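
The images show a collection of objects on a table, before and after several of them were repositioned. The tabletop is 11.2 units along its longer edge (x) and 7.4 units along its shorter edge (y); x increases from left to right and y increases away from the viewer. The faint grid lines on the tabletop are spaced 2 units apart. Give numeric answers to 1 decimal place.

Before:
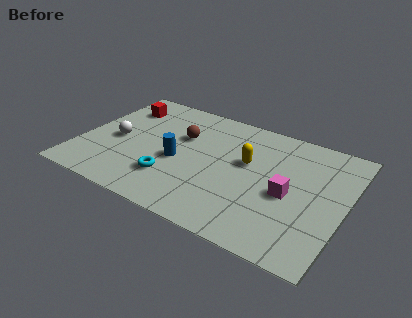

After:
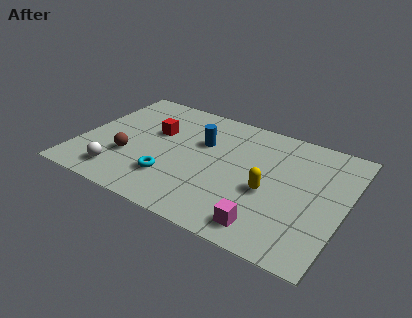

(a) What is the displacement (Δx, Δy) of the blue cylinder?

(0.8, 1.6)

The blue cylinder started near (4.2, 3.2) and ended near (5.0, 4.8).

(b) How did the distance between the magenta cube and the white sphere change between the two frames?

-1.1

Before: roughly 7.4 units apart; after: 6.3. That's 1.1 units closer together.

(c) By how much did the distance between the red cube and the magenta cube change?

-1.6

They were about 8.0 units apart before and 6.4 after — 1.6 units closer together.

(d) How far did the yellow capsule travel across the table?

1.7

From (7.0, 4.4) to (8.1, 3.1), the yellow capsule covered √(1.1² + 1.3²) ≈ 1.7 units.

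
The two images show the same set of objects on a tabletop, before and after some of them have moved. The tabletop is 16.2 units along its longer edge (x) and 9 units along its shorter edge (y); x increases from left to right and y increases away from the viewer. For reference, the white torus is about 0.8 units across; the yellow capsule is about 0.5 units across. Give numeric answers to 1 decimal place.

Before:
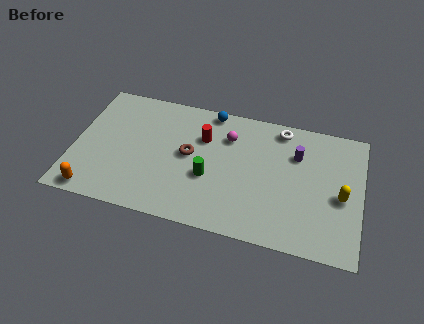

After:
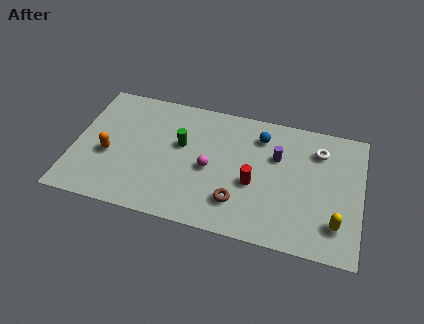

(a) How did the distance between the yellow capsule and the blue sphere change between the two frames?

-2.0

Before: roughly 8.7 units apart; after: 6.7. That's 2.0 units closer together.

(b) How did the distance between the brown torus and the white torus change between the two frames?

+0.5

Before: roughly 5.9 units apart; after: 6.4. That's 0.5 units further apart.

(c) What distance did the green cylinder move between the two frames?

2.5

The green cylinder moved from about (7.7, 3.5) to (6.0, 5.4), a distance of √(1.7² + 1.9²) ≈ 2.5.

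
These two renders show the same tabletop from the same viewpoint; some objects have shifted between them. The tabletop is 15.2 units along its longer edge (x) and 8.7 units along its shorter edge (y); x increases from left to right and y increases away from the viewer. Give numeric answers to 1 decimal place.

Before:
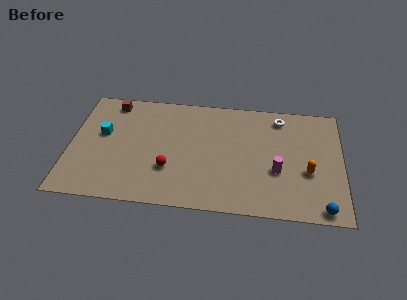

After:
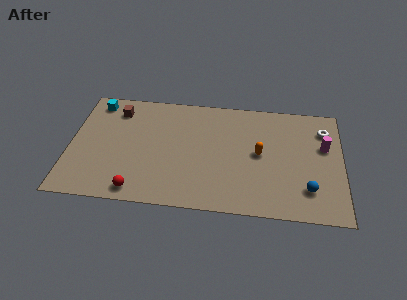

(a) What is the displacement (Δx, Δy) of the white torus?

(2.5, -0.7)

The white torus started near (11.7, 7.4) and ended near (14.2, 6.7).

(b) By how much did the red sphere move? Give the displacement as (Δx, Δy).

(-1.7, -1.8)

From the two frames, the red sphere sits at roughly (5.6, 2.8) before and (3.9, 1.0) after.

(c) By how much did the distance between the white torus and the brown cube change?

+2.2

They were about 9.5 units apart before and 11.7 after — 2.2 units further apart.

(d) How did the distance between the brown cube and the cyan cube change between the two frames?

-1.2

Before: roughly 2.5 units apart; after: 1.3. That's 1.2 units closer together.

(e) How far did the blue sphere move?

1.5

The blue sphere was near (14.1, 0.8) before and (13.3, 2.1) after, so it travelled √(0.8² + 1.3²) ≈ 1.5 units.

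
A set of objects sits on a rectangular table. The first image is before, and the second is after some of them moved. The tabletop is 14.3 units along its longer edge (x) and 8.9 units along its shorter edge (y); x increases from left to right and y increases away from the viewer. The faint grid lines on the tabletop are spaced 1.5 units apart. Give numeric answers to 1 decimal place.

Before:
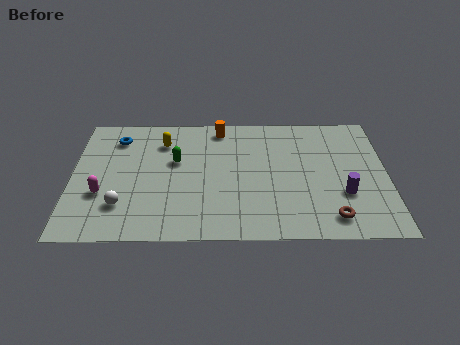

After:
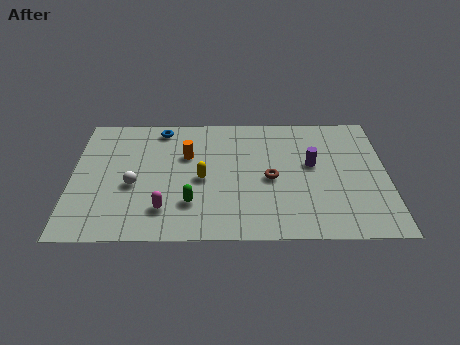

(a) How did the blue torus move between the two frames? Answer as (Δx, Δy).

(2.0, 0.7)

From the two frames, the blue torus sits at roughly (2.0, 7.1) before and (4.0, 7.8) after.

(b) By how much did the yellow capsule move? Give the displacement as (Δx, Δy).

(1.8, -2.7)

The yellow capsule started near (4.1, 6.8) and ended near (5.9, 4.1).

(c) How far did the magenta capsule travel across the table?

3.0

The magenta capsule was near (1.4, 3.1) before and (4.2, 2.0) after, so it travelled √(2.8² + 1.1²) ≈ 3.0 units.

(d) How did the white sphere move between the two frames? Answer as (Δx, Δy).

(0.5, 1.4)

The white sphere was at about (2.3, 2.3) and moved to about (2.8, 3.7).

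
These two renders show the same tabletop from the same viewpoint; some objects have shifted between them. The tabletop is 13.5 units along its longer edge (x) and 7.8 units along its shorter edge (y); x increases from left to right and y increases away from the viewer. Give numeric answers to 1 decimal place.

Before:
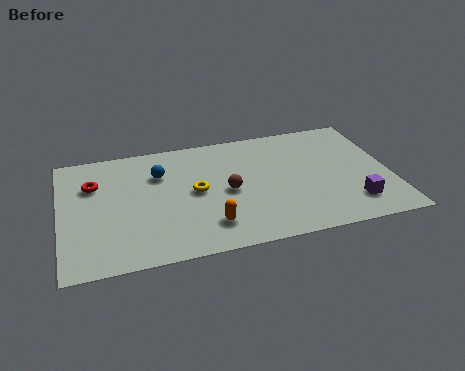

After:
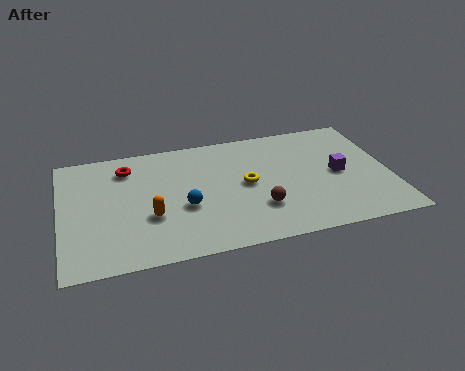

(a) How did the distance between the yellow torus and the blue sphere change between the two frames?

+0.7

They were about 2.1 units apart before and 2.8 after — 0.7 units further apart.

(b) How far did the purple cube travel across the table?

2.1

The purple cube was near (11.8, 1.7) before and (11.4, 3.8) after, so it travelled √(0.4² + 2.1²) ≈ 2.1 units.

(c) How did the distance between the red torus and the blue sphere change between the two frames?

+1.1

They were about 2.7 units apart before and 3.8 after — 1.1 units further apart.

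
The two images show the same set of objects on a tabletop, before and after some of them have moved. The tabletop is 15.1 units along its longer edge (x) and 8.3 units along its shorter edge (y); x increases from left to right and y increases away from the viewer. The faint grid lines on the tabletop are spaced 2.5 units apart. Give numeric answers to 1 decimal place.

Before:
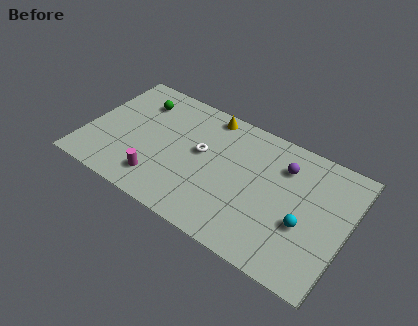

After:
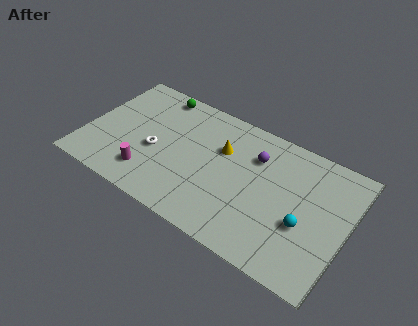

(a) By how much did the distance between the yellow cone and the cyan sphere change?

-1.9

The distance was about 7.5 in the first image and 5.6 in the second, so they moved 1.9 units closer together.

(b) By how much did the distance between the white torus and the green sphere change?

-0.4

They were about 4.3 units apart before and 3.9 after — 0.4 units closer together.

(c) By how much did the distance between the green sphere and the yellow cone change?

+0.5

Before: roughly 4.1 units apart; after: 4.6. That's 0.5 units further apart.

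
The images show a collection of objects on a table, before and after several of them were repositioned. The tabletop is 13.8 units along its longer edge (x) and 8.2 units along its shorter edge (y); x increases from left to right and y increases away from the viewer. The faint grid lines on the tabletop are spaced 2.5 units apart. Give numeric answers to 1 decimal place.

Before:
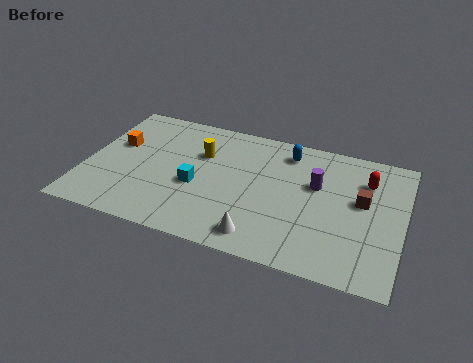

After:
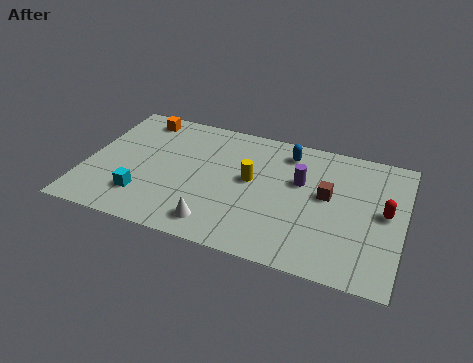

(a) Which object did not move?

the blue capsule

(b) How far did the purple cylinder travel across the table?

0.7

The purple cylinder was near (10.0, 5.1) before and (9.3, 5.1) after, so it travelled √(0.7² + 0.0²) ≈ 0.7 units.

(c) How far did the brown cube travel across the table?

1.5

The brown cube moved from about (12.0, 4.7) to (10.5, 4.6), a distance of √(1.5² + 0.1²) ≈ 1.5.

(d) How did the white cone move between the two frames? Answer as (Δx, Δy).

(-1.9, 0.1)

The white cone was at about (7.9, 1.2) and moved to about (6.0, 1.3).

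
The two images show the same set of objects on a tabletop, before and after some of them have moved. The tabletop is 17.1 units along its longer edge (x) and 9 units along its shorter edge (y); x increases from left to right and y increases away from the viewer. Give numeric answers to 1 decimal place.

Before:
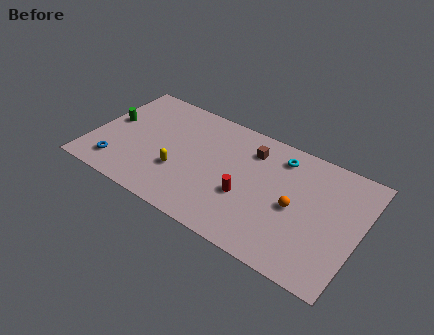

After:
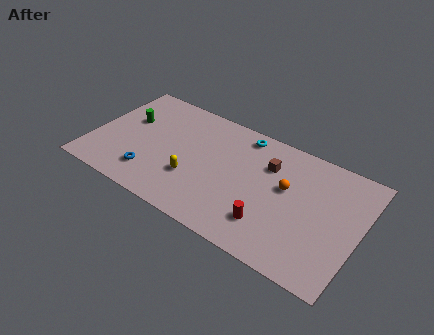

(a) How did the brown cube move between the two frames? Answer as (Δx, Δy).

(1.2, -0.6)

The brown cube was at about (9.9, 7.0) and moved to about (11.1, 6.4).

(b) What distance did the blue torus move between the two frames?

2.1

The blue torus moved from about (2.0, 1.7) to (4.1, 2.0), a distance of √(2.1² + 0.3²) ≈ 2.1.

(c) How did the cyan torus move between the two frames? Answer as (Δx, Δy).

(-2.5, 0.5)

The cyan torus started near (11.7, 7.4) and ended near (9.2, 7.9).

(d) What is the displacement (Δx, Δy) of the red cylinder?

(1.7, -1.2)

The red cylinder started near (10.1, 3.4) and ended near (11.8, 2.2).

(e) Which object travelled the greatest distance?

the cyan torus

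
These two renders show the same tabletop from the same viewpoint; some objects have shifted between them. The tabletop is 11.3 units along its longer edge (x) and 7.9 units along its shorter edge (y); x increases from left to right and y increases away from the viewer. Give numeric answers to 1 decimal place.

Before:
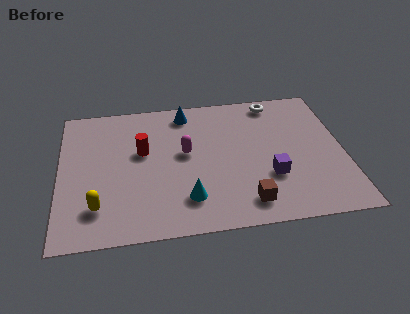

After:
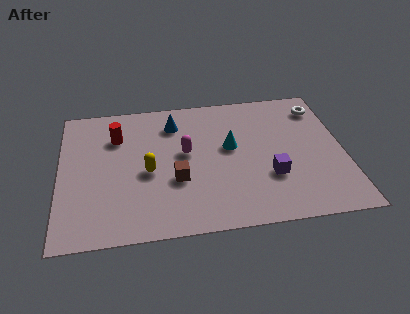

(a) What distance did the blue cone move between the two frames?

0.8

From (5.1, 6.8) to (4.6, 6.2), the blue cone covered √(0.5² + 0.6²) ≈ 0.8 units.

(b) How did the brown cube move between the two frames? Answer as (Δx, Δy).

(-2.7, 1.6)

The brown cube was at about (7.3, 1.3) and moved to about (4.6, 2.9).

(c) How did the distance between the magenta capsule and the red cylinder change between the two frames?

+1.3

Before: roughly 1.7 units apart; after: 3.0. That's 1.3 units further apart.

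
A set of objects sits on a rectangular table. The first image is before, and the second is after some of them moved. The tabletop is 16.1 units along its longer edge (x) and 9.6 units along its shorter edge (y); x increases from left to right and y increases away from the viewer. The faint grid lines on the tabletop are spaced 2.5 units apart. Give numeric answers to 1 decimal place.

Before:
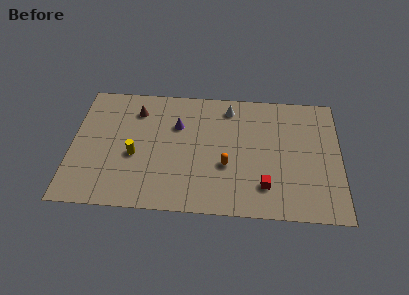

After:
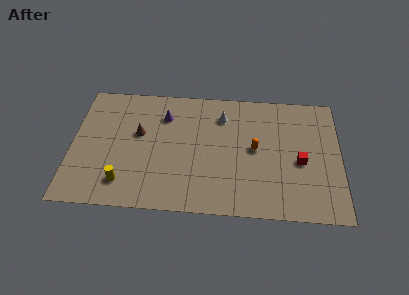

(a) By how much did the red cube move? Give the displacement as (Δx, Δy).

(2.1, 2.0)

From the two frames, the red cube sits at roughly (11.6, 2.2) before and (13.7, 4.2) after.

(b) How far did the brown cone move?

1.8

From (3.8, 7.5) to (4.0, 5.7), the brown cone covered √(0.2² + 1.8²) ≈ 1.8 units.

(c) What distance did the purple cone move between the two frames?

1.1

The purple cone was near (6.3, 6.5) before and (5.5, 7.2) after, so it travelled √(0.8² + 0.7²) ≈ 1.1 units.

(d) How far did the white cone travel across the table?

0.8

The white cone was near (9.4, 8.1) before and (9.0, 7.4) after, so it travelled √(0.4² + 0.7²) ≈ 0.8 units.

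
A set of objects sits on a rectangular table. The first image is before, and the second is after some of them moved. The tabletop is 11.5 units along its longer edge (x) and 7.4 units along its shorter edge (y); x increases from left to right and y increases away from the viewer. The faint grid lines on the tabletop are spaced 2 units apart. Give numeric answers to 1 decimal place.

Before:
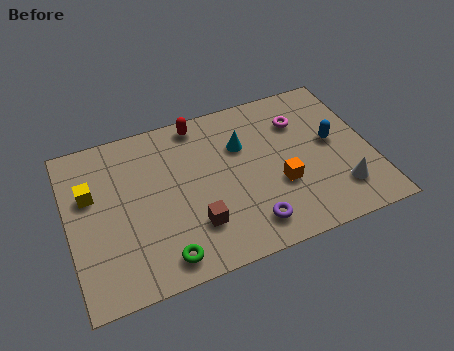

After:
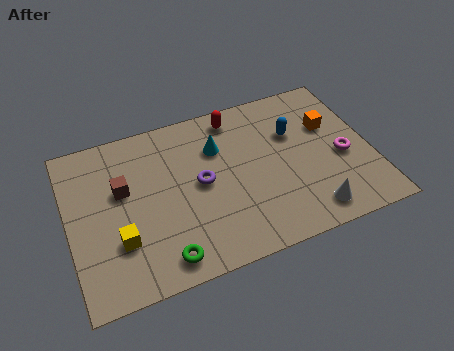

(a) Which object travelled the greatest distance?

the brown cube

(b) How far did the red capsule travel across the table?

1.4

From (5.2, 6.6) to (6.6, 6.4), the red capsule covered √(1.4² + 0.2²) ≈ 1.4 units.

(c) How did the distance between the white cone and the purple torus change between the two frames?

+1.2

Before: roughly 3.5 units apart; after: 4.7. That's 1.2 units further apart.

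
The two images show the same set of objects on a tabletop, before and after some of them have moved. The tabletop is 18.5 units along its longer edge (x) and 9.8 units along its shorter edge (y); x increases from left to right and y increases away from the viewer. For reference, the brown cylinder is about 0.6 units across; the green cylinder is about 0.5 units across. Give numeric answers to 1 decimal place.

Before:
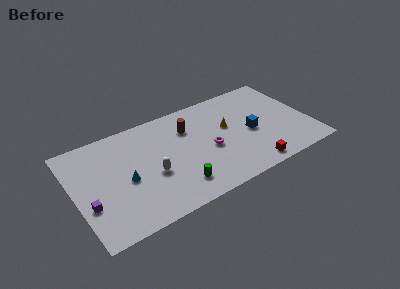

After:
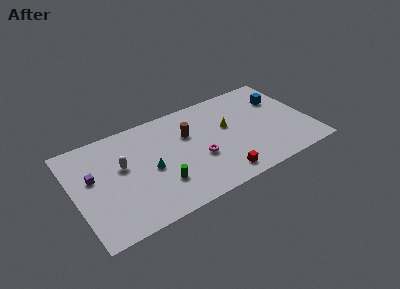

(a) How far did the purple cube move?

2.5

The purple cube was near (0.9, 3.4) before and (1.5, 5.8) after, so it travelled √(0.6² + 2.4²) ≈ 2.5 units.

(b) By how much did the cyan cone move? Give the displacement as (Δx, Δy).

(1.9, 0.1)

The cyan cone started near (3.9, 4.4) and ended near (5.8, 4.5).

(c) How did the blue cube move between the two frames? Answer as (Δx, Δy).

(2.8, 2.4)

From the two frames, the blue cube sits at roughly (13.9, 4.5) before and (16.7, 6.9) after.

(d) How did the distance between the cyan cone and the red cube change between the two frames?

-4.0

Before: roughly 10.0 units apart; after: 6.0. That's 4.0 units closer together.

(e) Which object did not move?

the yellow cone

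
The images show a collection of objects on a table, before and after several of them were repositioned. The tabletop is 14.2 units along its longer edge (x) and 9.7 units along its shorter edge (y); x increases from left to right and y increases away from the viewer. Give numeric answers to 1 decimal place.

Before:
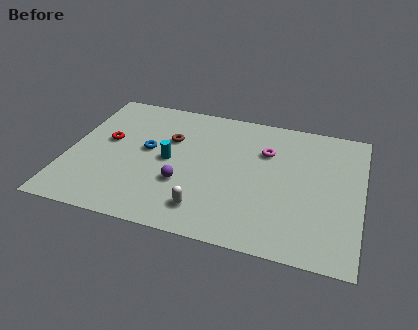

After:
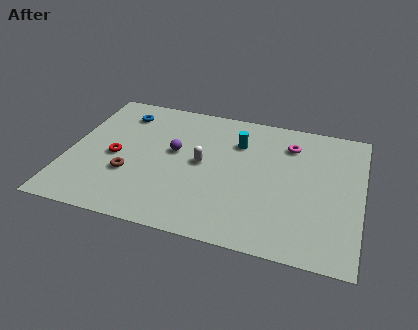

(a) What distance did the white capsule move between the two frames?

3.2

The white capsule moved from about (6.9, 1.8) to (6.5, 5.0), a distance of √(0.4² + 3.2²) ≈ 3.2.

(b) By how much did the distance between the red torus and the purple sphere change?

-1.5

They were about 4.5 units apart before and 3.0 after — 1.5 units closer together.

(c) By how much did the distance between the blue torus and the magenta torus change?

+2.4

They were about 5.9 units apart before and 8.3 after — 2.4 units further apart.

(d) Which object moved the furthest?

the cyan cylinder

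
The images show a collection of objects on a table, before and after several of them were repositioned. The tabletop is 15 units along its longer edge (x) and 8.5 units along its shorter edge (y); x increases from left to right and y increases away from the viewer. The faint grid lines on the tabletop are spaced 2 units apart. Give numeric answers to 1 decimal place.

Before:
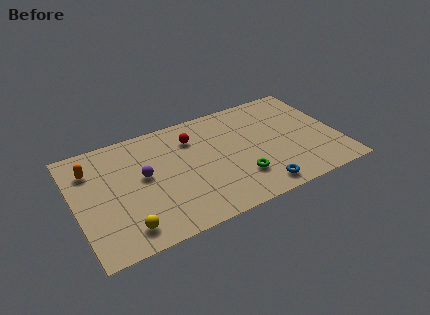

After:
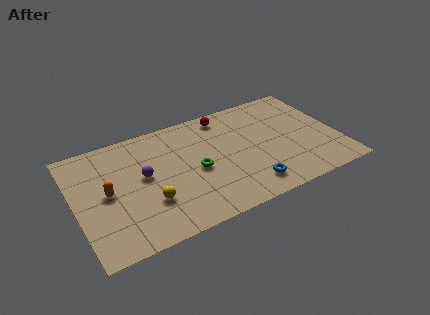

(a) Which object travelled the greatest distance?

the green torus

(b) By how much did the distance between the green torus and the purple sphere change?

-2.7

Before: roughly 5.7 units apart; after: 3.0. That's 2.7 units closer together.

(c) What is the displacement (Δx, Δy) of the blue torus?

(-0.5, 0.4)

The blue torus started near (10.0, 1.1) and ended near (9.5, 1.5).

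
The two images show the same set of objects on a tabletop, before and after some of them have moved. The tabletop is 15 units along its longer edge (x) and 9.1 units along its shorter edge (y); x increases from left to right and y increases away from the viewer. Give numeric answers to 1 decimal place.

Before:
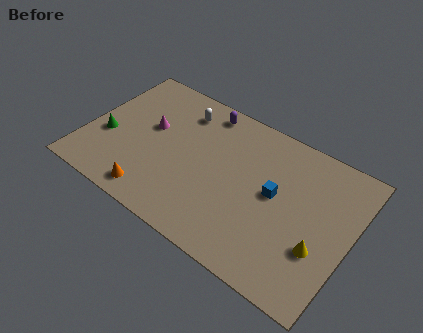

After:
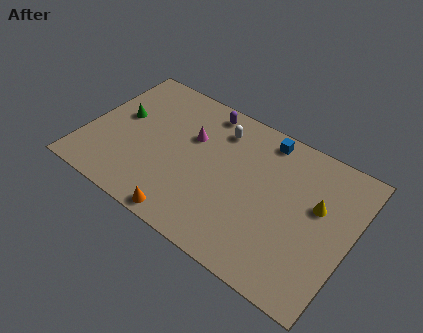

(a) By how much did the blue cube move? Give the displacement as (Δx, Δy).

(-1.1, 3.1)

The blue cube started near (10.7, 4.9) and ended near (9.6, 8.0).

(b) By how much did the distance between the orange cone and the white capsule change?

+0.3

The distance was about 6.1 in the first image and 6.4 in the second, so they moved 0.3 units further apart.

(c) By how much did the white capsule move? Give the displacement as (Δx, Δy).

(2.2, -0.1)

The white capsule started near (4.9, 7.3) and ended near (7.1, 7.2).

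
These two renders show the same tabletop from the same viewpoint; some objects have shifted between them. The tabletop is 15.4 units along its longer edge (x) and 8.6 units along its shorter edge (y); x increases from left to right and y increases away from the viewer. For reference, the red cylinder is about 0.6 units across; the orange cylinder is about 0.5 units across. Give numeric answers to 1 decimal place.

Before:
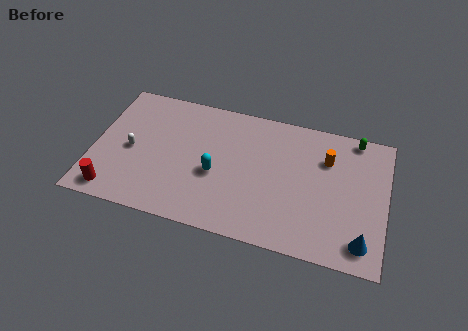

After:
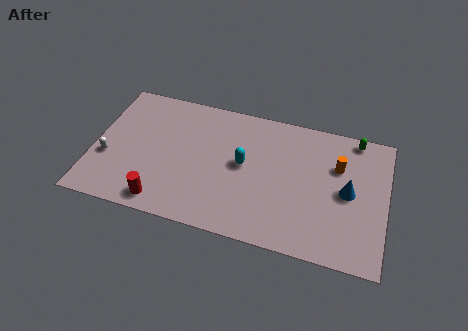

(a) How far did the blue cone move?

3.0

From (14.3, 1.4) to (13.4, 4.3), the blue cone covered √(0.9² + 2.9²) ≈ 3.0 units.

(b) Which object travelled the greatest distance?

the blue cone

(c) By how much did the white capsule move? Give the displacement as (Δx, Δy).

(-1.2, -0.8)

The white capsule was at about (2.0, 4.0) and moved to about (0.8, 3.2).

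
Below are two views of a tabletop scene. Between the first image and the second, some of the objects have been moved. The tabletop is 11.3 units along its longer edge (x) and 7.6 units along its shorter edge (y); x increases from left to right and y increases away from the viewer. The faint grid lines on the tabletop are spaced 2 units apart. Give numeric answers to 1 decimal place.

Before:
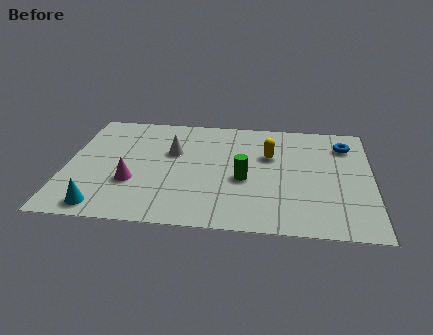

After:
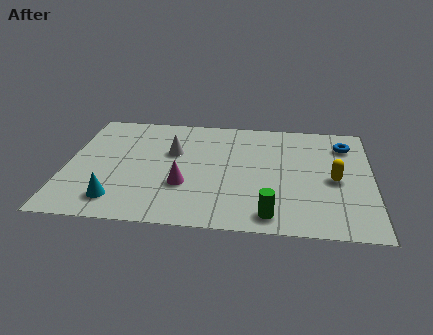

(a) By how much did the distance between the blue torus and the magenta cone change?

-1.7

They were about 8.5 units apart before and 6.8 after — 1.7 units closer together.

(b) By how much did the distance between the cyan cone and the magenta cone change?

+0.7

The distance was about 2.0 in the first image and 2.7 in the second, so they moved 0.7 units further apart.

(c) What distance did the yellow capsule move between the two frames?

2.8

The yellow capsule was near (7.5, 4.9) before and (9.9, 3.5) after, so it travelled √(2.4² + 1.4²) ≈ 2.8 units.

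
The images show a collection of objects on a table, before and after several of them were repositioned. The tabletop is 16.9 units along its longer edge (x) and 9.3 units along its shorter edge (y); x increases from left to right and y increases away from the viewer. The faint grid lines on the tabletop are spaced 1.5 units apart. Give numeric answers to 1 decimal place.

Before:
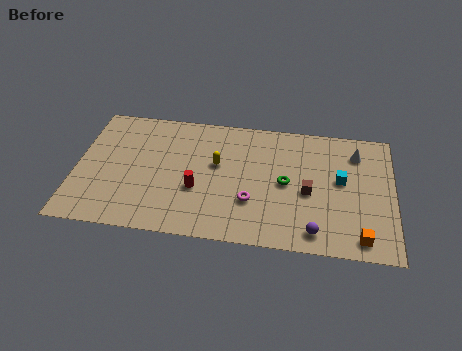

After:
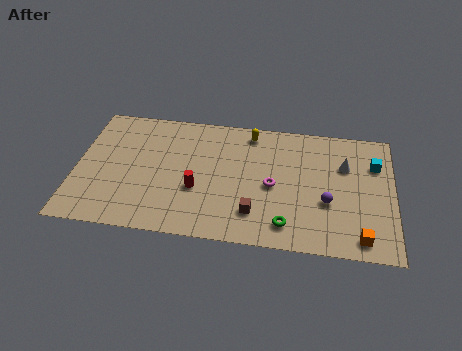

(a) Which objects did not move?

the red cylinder and the orange cube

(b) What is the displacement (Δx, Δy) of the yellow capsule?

(1.7, 2.6)

The yellow capsule was at about (7.5, 5.5) and moved to about (9.2, 8.1).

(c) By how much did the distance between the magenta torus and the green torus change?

+0.4

The distance was about 2.4 in the first image and 2.8 in the second, so they moved 0.4 units further apart.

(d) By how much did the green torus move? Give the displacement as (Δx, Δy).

(0.1, -3.0)

The green torus was at about (11.2, 4.6) and moved to about (11.3, 1.6).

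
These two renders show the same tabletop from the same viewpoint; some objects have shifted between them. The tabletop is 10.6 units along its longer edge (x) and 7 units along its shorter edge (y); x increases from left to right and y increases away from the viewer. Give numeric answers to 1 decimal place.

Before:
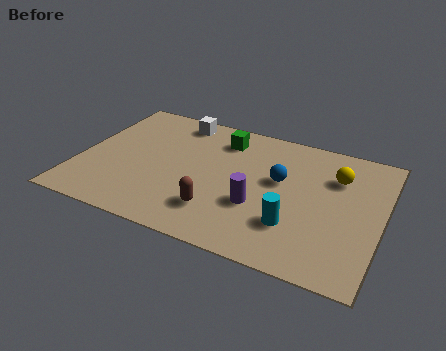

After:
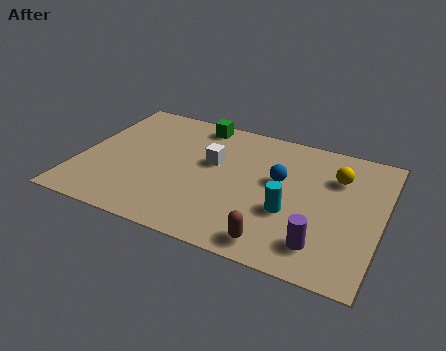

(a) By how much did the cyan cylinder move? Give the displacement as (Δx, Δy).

(-0.2, 0.6)

From the two frames, the cyan cylinder sits at roughly (7.7, 2.0) before and (7.5, 2.6) after.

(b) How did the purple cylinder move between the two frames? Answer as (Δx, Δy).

(2.3, -1.1)

The purple cylinder was at about (6.4, 2.5) and moved to about (8.7, 1.4).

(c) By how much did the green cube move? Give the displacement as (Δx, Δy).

(-1.0, 0.6)

The green cube was at about (4.8, 5.6) and moved to about (3.8, 6.2).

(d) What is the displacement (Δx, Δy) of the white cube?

(1.5, -1.9)

The white cube was at about (3.1, 6.1) and moved to about (4.6, 4.2).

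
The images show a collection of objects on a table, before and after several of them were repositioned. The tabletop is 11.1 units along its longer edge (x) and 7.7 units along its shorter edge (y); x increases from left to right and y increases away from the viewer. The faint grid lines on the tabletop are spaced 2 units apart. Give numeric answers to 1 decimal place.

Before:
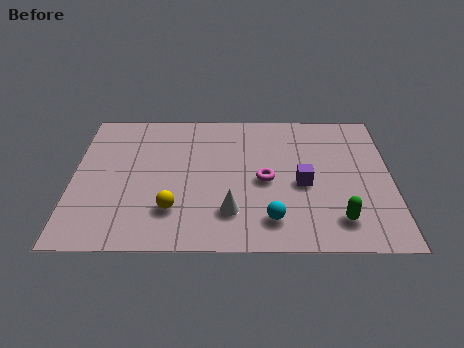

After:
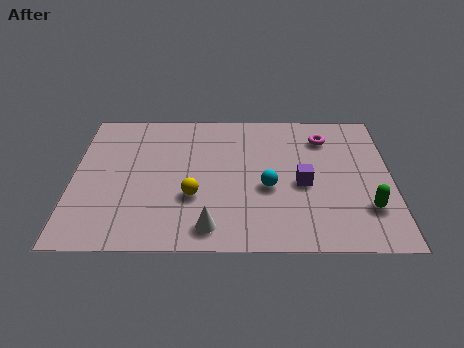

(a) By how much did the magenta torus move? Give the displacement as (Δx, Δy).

(2.1, 2.4)

The magenta torus started near (6.7, 3.6) and ended near (8.8, 6.0).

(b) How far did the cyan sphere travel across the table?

1.7

From (6.9, 1.5) to (6.8, 3.2), the cyan sphere covered √(0.1² + 1.7²) ≈ 1.7 units.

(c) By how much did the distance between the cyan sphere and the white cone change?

+1.4

They were about 1.5 units apart before and 2.9 after — 1.4 units further apart.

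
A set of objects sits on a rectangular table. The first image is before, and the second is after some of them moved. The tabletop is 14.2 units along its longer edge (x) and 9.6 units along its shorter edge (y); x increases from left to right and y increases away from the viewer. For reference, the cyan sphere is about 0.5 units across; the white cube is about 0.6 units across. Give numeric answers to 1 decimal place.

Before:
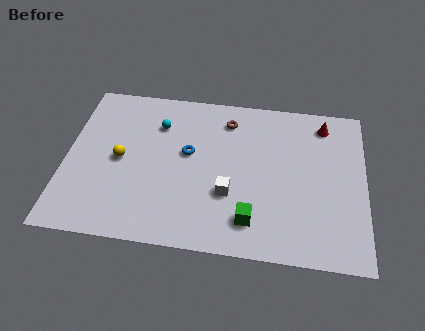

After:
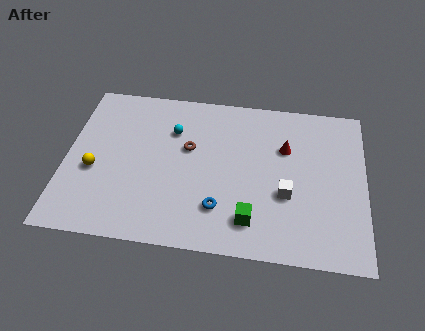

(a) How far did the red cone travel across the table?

2.5

The red cone moved from about (12.2, 8.1) to (10.4, 6.4), a distance of √(1.8² + 1.7²) ≈ 2.5.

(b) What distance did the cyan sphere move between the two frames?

0.8

The cyan sphere moved from about (4.3, 7.1) to (5.0, 6.8), a distance of √(0.7² + 0.3²) ≈ 0.8.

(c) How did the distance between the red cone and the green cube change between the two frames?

-2.3

Before: roughly 7.0 units apart; after: 4.7. That's 2.3 units closer together.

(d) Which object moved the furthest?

the blue torus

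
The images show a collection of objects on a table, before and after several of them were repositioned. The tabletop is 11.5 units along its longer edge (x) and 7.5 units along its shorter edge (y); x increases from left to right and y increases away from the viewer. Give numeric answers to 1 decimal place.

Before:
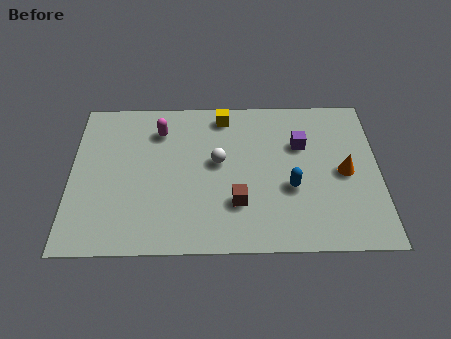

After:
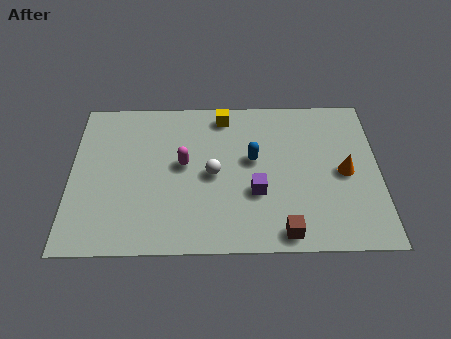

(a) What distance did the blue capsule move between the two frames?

2.0

From (8.2, 2.9) to (6.8, 4.3), the blue capsule covered √(1.4² + 1.4²) ≈ 2.0 units.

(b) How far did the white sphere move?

0.6

From (5.5, 4.2) to (5.3, 3.6), the white sphere covered √(0.2² + 0.6²) ≈ 0.6 units.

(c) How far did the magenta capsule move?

1.9

The magenta capsule moved from about (3.3, 5.8) to (4.2, 4.1), a distance of √(0.9² + 1.7²) ≈ 1.9.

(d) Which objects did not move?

the orange cone and the yellow cube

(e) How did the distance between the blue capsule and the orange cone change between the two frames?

+1.4

The distance was about 2.1 in the first image and 3.5 in the second, so they moved 1.4 units further apart.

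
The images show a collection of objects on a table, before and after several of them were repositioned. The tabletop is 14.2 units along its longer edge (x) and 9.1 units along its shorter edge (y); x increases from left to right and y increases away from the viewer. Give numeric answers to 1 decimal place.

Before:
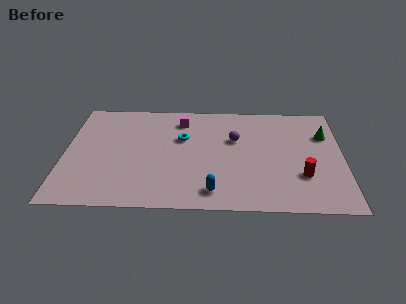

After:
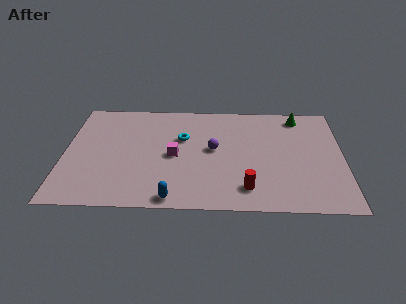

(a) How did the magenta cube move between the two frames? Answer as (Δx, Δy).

(-0.3, -3.1)

The magenta cube was at about (5.9, 7.4) and moved to about (5.6, 4.3).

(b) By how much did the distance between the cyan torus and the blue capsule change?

+0.3

Before: roughly 4.7 units apart; after: 5.0. That's 0.3 units further apart.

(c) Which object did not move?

the cyan torus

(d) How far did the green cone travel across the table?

2.1

From (13.3, 6.3) to (12.0, 7.9), the green cone covered √(1.3² + 1.6²) ≈ 2.1 units.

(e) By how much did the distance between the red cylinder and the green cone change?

+3.1

The distance was about 3.7 in the first image and 6.8 in the second, so they moved 3.1 units further apart.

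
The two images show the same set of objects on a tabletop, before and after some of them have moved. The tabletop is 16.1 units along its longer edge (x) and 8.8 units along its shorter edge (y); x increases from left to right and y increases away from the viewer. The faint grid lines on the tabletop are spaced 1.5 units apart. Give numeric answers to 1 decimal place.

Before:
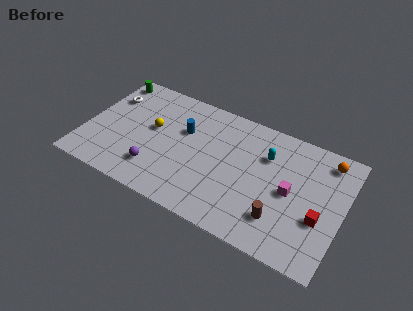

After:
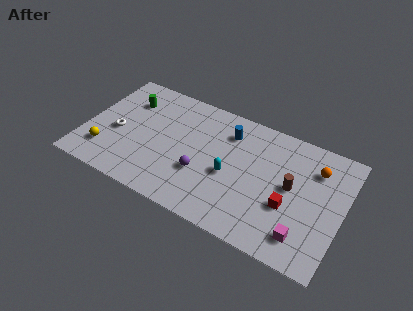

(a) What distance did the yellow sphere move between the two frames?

3.9

The yellow sphere moved from about (4.1, 5.0) to (1.5, 2.1), a distance of √(2.6² + 2.9²) ≈ 3.9.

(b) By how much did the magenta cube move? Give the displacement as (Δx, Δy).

(1.1, -2.6)

The magenta cube was at about (12.9, 4.3) and moved to about (14.0, 1.7).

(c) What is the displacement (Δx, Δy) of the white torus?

(0.9, -2.5)

The white torus was at about (1.1, 6.3) and moved to about (2.0, 3.8).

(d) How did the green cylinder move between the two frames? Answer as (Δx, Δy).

(1.4, -1.2)

The green cylinder started near (0.9, 7.7) and ended near (2.3, 6.5).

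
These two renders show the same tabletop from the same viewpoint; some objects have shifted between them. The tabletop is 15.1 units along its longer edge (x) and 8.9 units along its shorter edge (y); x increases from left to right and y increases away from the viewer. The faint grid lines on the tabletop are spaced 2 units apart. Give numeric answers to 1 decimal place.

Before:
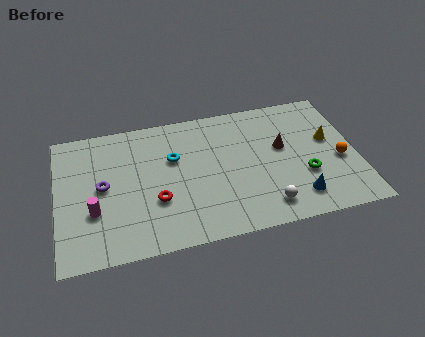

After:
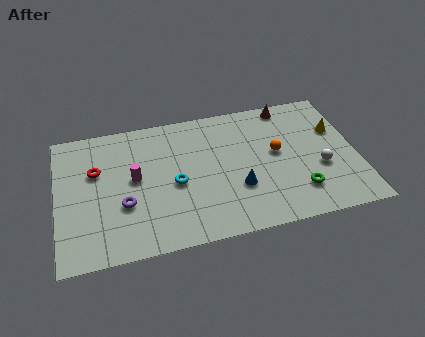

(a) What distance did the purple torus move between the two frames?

1.7

From (2.3, 4.6) to (3.3, 3.2), the purple torus covered √(1.0² + 1.4²) ≈ 1.7 units.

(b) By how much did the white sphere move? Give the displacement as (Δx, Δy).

(2.9, 1.9)

The white sphere was at about (10.3, 1.5) and moved to about (13.2, 3.4).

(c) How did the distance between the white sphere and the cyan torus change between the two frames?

+1.2

They were about 6.1 units apart before and 7.3 after — 1.2 units further apart.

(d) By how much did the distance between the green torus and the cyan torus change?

-0.6

Before: roughly 7.0 units apart; after: 6.4. That's 0.6 units closer together.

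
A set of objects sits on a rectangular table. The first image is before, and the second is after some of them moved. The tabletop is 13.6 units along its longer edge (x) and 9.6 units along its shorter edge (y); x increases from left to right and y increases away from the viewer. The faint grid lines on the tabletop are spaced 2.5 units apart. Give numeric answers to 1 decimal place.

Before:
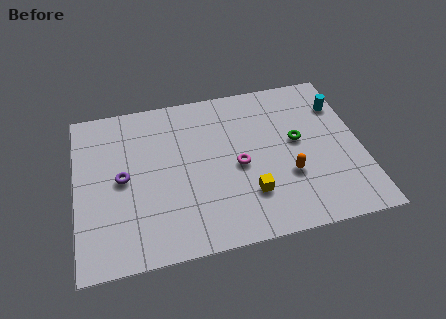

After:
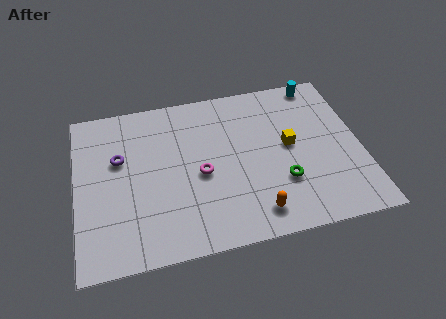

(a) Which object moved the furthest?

the yellow cube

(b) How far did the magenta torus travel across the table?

1.8

From (7.7, 4.4) to (5.9, 4.3), the magenta torus covered √(1.8² + 0.1²) ≈ 1.8 units.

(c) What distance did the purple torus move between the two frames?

1.2

From (2.2, 4.8) to (2.1, 6.0), the purple torus covered √(0.1² + 1.2²) ≈ 1.2 units.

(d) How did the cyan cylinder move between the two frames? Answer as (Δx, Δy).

(-0.9, 1.6)

The cyan cylinder started near (12.8, 7.1) and ended near (11.9, 8.7).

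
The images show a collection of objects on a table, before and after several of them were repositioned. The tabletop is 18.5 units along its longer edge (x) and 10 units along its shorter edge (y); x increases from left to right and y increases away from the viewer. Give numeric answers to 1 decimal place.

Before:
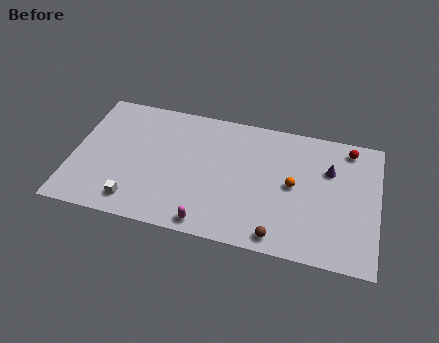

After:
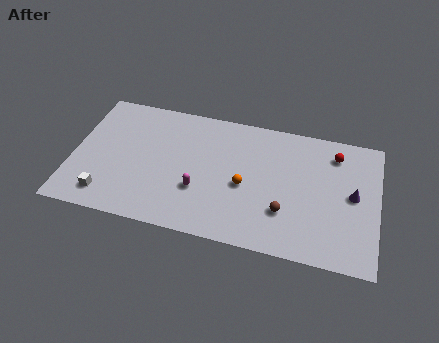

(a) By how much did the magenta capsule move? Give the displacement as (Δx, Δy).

(-0.7, 2.4)

The magenta capsule was at about (8.5, 1.0) and moved to about (7.8, 3.4).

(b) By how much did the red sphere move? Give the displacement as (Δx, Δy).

(-0.8, -0.6)

The red sphere started near (16.6, 8.7) and ended near (15.8, 8.1).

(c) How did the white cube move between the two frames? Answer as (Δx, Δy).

(-1.7, 0.1)

The white cube started near (4.0, 1.6) and ended near (2.3, 1.7).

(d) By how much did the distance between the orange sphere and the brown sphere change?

-1.2

Before: roughly 4.1 units apart; after: 2.9. That's 1.2 units closer together.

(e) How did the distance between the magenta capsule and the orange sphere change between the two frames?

-3.5

Before: roughly 6.4 units apart; after: 2.9. That's 3.5 units closer together.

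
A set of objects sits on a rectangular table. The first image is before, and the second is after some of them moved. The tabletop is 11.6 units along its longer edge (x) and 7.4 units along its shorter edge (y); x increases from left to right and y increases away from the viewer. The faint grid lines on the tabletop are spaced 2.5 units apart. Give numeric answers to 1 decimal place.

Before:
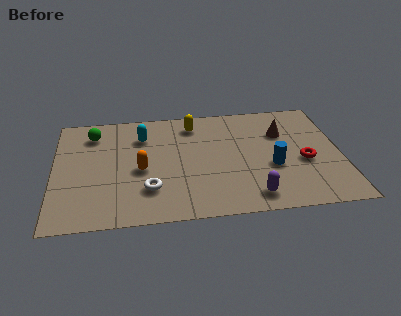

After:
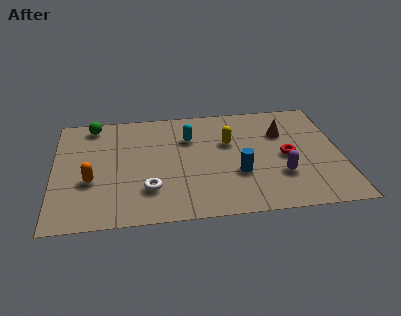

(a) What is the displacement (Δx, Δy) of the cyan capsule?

(1.9, -0.3)

From the two frames, the cyan capsule sits at roughly (3.6, 5.5) before and (5.5, 5.2) after.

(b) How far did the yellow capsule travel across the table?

2.0

From (5.7, 6.1) to (7.1, 4.7), the yellow capsule covered √(1.4² + 1.4²) ≈ 2.0 units.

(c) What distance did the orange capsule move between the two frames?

2.1

The orange capsule moved from about (3.5, 3.3) to (1.5, 2.8), a distance of √(2.0² + 0.5²) ≈ 2.1.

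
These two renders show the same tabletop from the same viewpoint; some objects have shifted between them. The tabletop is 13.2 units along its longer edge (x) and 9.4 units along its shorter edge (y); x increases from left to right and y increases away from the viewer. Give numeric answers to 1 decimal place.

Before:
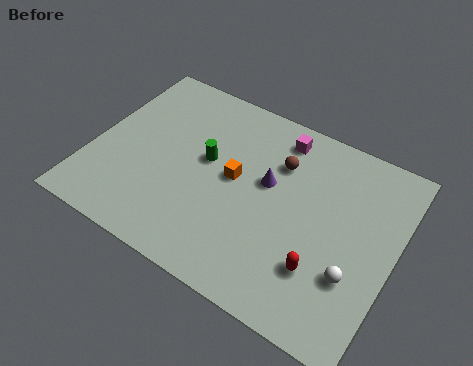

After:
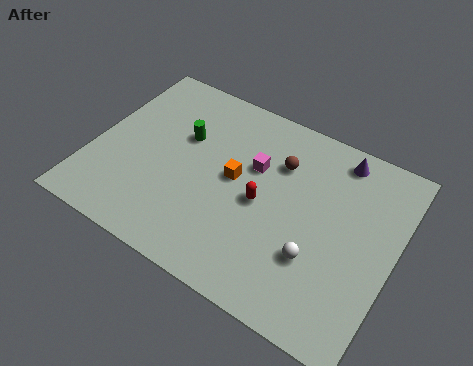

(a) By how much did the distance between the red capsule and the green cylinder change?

-2.0

They were about 6.1 units apart before and 4.1 after — 2.0 units closer together.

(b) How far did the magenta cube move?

2.2

The magenta cube was near (7.7, 8.0) before and (6.9, 6.0) after, so it travelled √(0.8² + 2.0²) ≈ 2.2 units.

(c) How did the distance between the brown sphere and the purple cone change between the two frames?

+1.6

Before: roughly 1.2 units apart; after: 2.8. That's 1.6 units further apart.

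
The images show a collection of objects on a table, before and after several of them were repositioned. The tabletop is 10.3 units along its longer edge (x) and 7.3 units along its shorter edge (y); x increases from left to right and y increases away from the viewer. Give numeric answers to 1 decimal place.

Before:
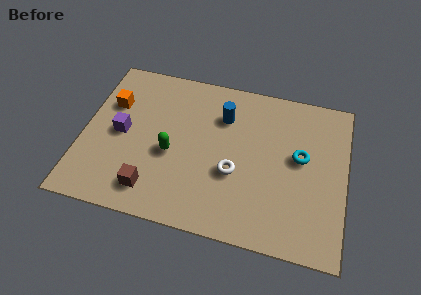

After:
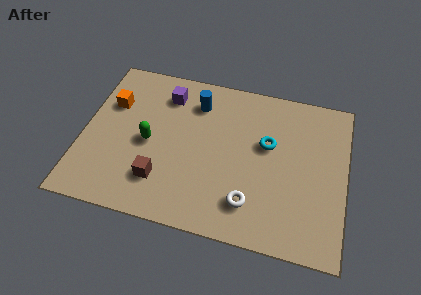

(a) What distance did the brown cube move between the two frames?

0.6

The brown cube moved from about (2.9, 1.3) to (3.2, 1.8), a distance of √(0.3² + 0.5²) ≈ 0.6.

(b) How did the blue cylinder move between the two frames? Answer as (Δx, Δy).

(-1.1, 0.4)

From the two frames, the blue cylinder sits at roughly (5.4, 5.3) before and (4.3, 5.7) after.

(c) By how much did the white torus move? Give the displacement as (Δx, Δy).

(0.7, -1.2)

The white torus was at about (6.0, 2.8) and moved to about (6.7, 1.6).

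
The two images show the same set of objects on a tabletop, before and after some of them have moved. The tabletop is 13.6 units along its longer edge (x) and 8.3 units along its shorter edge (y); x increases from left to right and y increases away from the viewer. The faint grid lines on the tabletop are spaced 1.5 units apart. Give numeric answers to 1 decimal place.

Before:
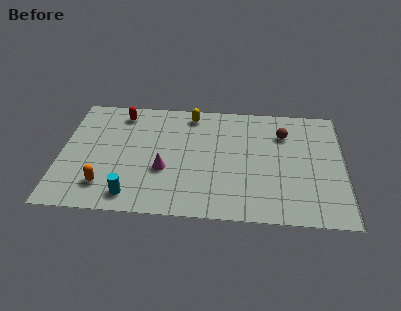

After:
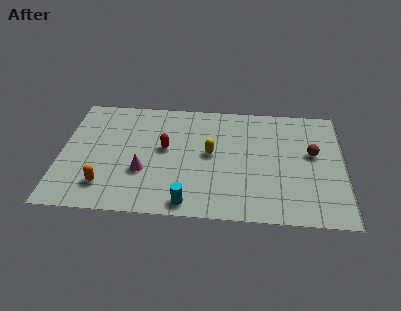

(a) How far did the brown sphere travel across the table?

1.9

The brown sphere was near (10.7, 6.1) before and (12.1, 4.8) after, so it travelled √(1.4² + 1.3²) ≈ 1.9 units.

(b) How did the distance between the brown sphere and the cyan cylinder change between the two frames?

-1.6

They were about 8.7 units apart before and 7.1 after — 1.6 units closer together.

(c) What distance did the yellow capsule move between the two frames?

3.0

The yellow capsule was near (6.2, 7.2) before and (7.2, 4.4) after, so it travelled √(1.0² + 2.8²) ≈ 3.0 units.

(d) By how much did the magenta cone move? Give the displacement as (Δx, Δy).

(-1.0, -0.2)

From the two frames, the magenta cone sits at roughly (5.0, 3.1) before and (4.0, 2.9) after.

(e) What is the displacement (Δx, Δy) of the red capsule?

(2.2, -2.4)

The red capsule was at about (2.8, 7.0) and moved to about (5.0, 4.6).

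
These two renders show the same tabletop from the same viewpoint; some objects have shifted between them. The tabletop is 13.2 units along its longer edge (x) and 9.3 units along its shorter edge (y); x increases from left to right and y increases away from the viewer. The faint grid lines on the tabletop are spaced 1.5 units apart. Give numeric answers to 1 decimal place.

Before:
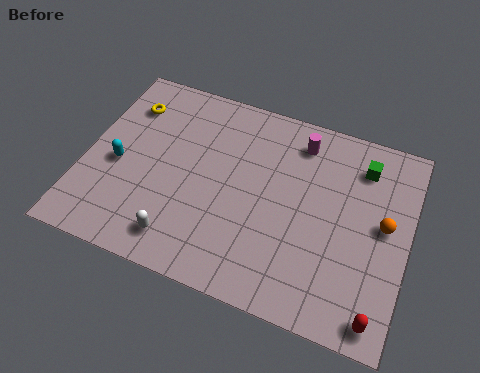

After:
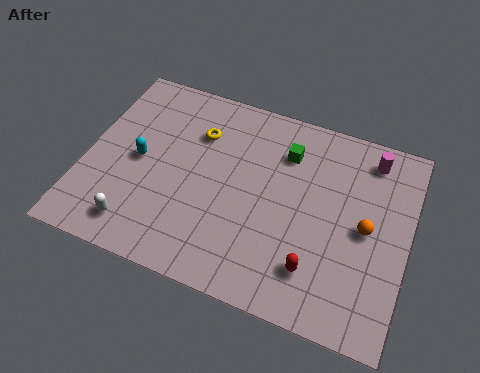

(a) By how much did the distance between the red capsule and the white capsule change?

-0.8

Before: roughly 8.0 units apart; after: 7.2. That's 0.8 units closer together.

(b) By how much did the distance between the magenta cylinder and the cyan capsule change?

+1.8

Before: roughly 8.0 units apart; after: 9.8. That's 1.8 units further apart.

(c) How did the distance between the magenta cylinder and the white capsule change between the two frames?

+3.5

Before: roughly 7.5 units apart; after: 11.0. That's 3.5 units further apart.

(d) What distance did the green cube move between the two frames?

3.1

The green cube moved from about (11.1, 7.4) to (8.0, 7.0), a distance of √(3.1² + 0.4²) ≈ 3.1.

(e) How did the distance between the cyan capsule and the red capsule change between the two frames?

-3.4

They were about 11.3 units apart before and 7.9 after — 3.4 units closer together.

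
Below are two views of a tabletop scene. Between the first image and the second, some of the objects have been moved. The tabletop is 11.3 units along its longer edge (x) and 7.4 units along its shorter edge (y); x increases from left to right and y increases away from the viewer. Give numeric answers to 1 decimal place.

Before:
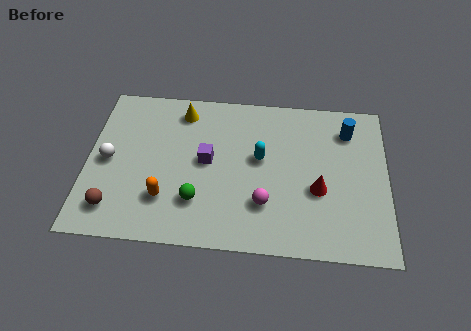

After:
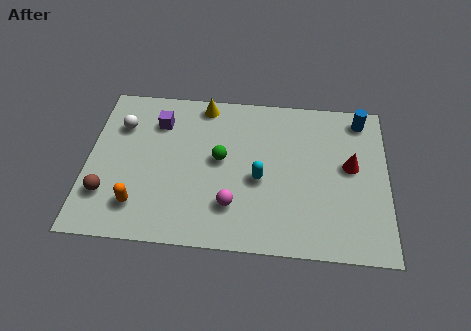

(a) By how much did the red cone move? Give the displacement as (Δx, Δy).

(1.2, 1.2)

The red cone was at about (8.7, 2.9) and moved to about (9.9, 4.1).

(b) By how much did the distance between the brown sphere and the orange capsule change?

-0.7

Before: roughly 2.0 units apart; after: 1.3. That's 0.7 units closer together.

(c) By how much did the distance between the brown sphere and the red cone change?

+1.6

They were about 7.7 units apart before and 9.3 after — 1.6 units further apart.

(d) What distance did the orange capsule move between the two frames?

1.1

From (3.0, 2.0) to (2.0, 1.6), the orange capsule covered √(1.0² + 0.4²) ≈ 1.1 units.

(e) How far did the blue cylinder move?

0.8

From (9.8, 5.8) to (10.3, 6.4), the blue cylinder covered √(0.5² + 0.6²) ≈ 0.8 units.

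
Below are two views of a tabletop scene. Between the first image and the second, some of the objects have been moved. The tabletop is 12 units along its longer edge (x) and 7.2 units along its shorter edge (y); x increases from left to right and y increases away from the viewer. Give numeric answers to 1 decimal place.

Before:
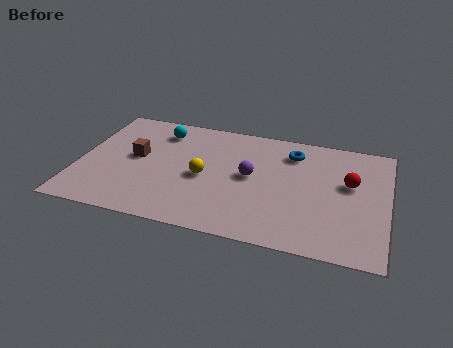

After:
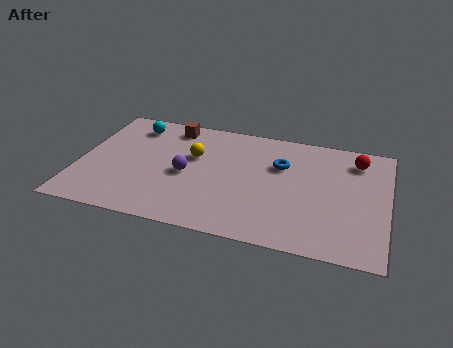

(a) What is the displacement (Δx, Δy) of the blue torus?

(-0.4, -0.9)

From the two frames, the blue torus sits at roughly (8.2, 5.7) before and (7.8, 4.8) after.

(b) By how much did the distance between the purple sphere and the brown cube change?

-1.5

The distance was about 4.5 in the first image and 3.0 in the second, so they moved 1.5 units closer together.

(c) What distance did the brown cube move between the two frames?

2.6

From (2.2, 3.9) to (3.4, 6.2), the brown cube covered √(1.2² + 2.3²) ≈ 2.6 units.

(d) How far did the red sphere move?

1.5

The red sphere moved from about (10.5, 4.3) to (10.7, 5.8), a distance of √(0.2² + 1.5²) ≈ 1.5.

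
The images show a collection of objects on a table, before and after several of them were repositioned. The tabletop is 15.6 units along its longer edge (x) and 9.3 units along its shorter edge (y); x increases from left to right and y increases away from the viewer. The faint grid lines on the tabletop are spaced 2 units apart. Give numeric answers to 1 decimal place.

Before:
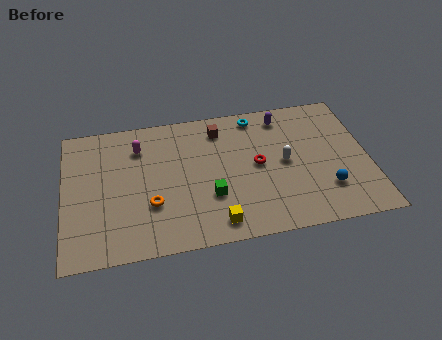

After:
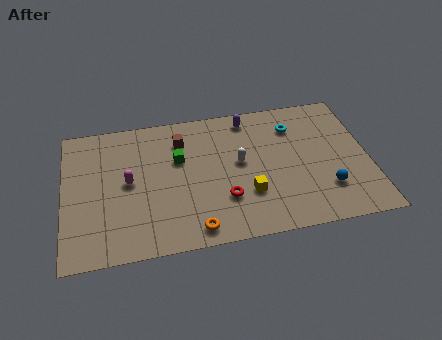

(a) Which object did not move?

the blue sphere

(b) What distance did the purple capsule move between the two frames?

1.8

The purple capsule moved from about (11.4, 7.9) to (9.6, 8.1), a distance of √(1.8² + 0.2²) ≈ 1.8.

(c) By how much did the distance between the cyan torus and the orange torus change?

+0.5

They were about 7.6 units apart before and 8.1 after — 0.5 units further apart.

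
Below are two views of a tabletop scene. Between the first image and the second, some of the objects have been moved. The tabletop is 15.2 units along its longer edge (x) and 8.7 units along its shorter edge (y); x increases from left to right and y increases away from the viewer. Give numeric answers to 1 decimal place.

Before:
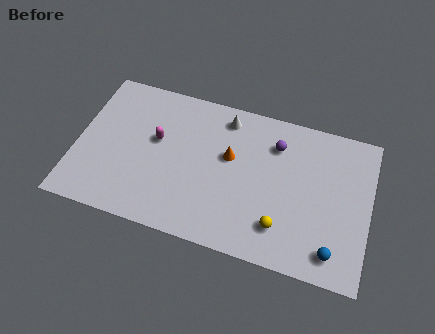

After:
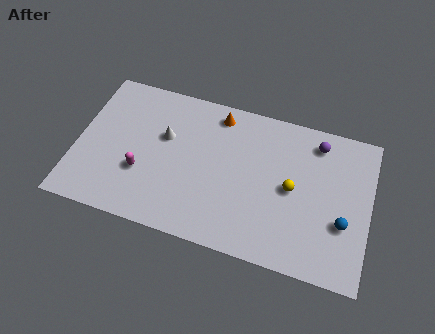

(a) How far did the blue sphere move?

1.7

The blue sphere moved from about (13.5, 1.4) to (13.9, 3.1), a distance of √(0.4² + 1.7²) ≈ 1.7.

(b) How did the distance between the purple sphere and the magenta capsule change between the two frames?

+3.5

Before: roughly 6.3 units apart; after: 9.8. That's 3.5 units further apart.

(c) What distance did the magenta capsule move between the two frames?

2.2

From (4.1, 5.1) to (3.5, 3.0), the magenta capsule covered √(0.6² + 2.1²) ≈ 2.2 units.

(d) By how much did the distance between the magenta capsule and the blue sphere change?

+0.3

The distance was about 10.1 in the first image and 10.4 in the second, so they moved 0.3 units further apart.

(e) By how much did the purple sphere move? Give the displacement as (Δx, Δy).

(2.1, 0.7)

From the two frames, the purple sphere sits at roughly (10.2, 6.6) before and (12.3, 7.3) after.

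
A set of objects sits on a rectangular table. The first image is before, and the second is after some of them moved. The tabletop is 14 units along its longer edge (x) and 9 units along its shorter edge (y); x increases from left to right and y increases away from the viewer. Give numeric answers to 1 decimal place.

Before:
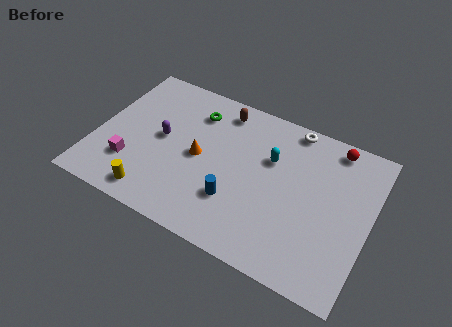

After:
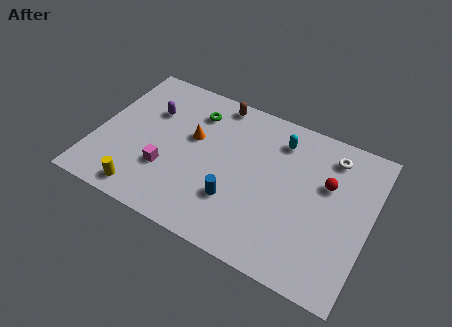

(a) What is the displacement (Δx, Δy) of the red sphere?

(-0.1, -2.3)

The red sphere started near (11.8, 8.0) and ended near (11.7, 5.7).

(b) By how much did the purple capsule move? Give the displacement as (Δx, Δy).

(-0.8, 1.4)

The purple capsule started near (3.3, 4.7) and ended near (2.5, 6.1).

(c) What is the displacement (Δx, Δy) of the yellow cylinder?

(-0.5, -0.1)

The yellow cylinder was at about (3.4, 1.2) and moved to about (2.9, 1.1).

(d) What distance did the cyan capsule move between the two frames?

1.3

From (8.8, 5.9) to (9.1, 7.2), the cyan capsule covered √(0.3² + 1.3²) ≈ 1.3 units.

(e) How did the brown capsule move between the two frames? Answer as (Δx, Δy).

(-0.3, 0.4)

The brown capsule started near (6.0, 7.7) and ended near (5.7, 8.1).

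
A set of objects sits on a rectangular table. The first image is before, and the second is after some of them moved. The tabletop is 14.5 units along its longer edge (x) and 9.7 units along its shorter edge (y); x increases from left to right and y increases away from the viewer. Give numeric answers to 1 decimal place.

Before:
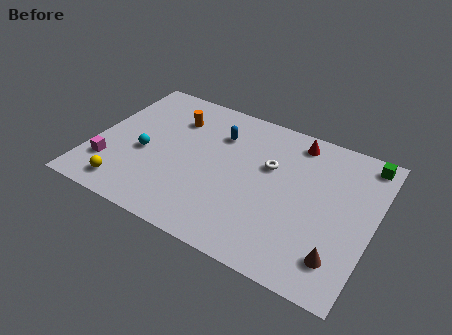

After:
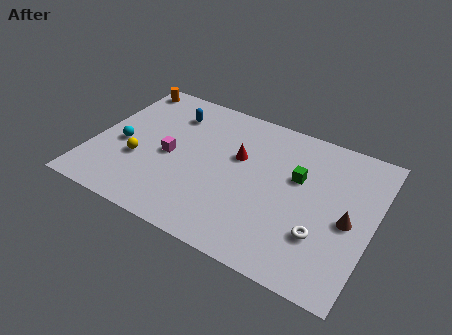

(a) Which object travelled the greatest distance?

the white torus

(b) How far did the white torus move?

4.5

The white torus moved from about (9.0, 6.1) to (12.1, 2.9), a distance of √(3.1² + 3.2²) ≈ 4.5.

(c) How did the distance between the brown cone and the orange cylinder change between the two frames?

+2.4

The distance was about 10.7 in the first image and 13.1 in the second, so they moved 2.4 units further apart.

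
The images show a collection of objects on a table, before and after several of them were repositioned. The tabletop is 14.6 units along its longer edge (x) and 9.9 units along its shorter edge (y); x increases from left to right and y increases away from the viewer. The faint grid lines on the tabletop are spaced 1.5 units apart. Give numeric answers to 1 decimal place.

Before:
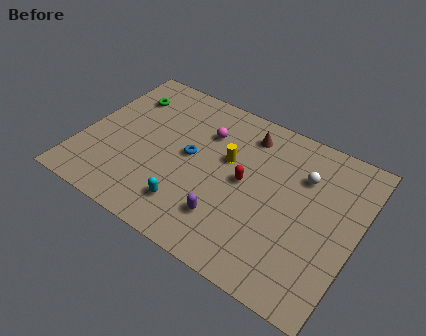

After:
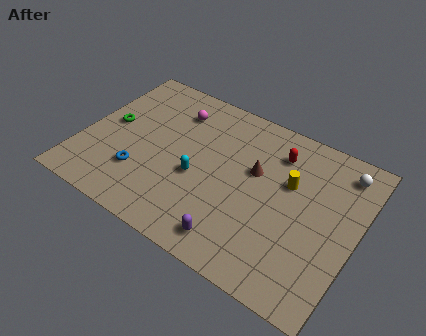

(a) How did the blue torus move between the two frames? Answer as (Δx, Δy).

(-2.3, -2.4)

The blue torus started near (5.7, 5.2) and ended near (3.4, 2.8).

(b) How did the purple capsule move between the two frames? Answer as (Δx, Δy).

(0.6, -1.0)

The purple capsule was at about (8.2, 2.4) and moved to about (8.8, 1.4).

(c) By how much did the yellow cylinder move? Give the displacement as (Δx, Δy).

(3.3, 0.2)

The yellow cylinder was at about (7.6, 6.0) and moved to about (10.9, 6.2).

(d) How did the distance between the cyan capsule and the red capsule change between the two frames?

+1.3

They were about 3.9 units apart before and 5.2 after — 1.3 units further apart.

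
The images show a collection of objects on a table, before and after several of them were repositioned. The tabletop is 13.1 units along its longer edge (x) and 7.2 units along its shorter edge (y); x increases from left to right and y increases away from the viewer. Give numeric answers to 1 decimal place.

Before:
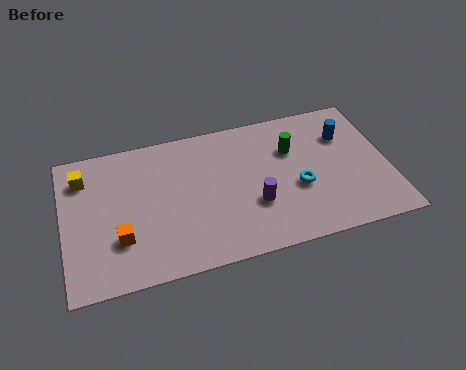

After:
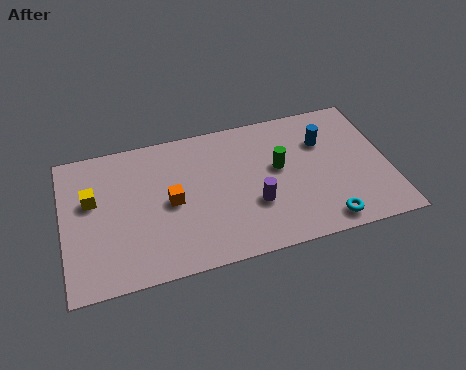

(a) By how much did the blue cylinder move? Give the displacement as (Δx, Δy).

(-0.9, -0.1)

From the two frames, the blue cylinder sits at roughly (11.5, 5.1) before and (10.6, 5.0) after.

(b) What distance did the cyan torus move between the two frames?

2.2

From (9.4, 2.9) to (10.3, 0.9), the cyan torus covered √(0.9² + 2.0²) ≈ 2.2 units.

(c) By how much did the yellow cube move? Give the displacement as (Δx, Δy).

(0.3, -1.2)

The yellow cube was at about (0.9, 5.6) and moved to about (1.2, 4.4).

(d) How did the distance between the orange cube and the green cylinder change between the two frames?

-3.2

Before: roughly 7.6 units apart; after: 4.4. That's 3.2 units closer together.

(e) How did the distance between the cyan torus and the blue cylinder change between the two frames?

+1.1

Before: roughly 3.0 units apart; after: 4.1. That's 1.1 units further apart.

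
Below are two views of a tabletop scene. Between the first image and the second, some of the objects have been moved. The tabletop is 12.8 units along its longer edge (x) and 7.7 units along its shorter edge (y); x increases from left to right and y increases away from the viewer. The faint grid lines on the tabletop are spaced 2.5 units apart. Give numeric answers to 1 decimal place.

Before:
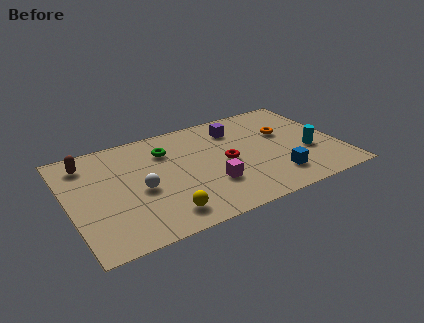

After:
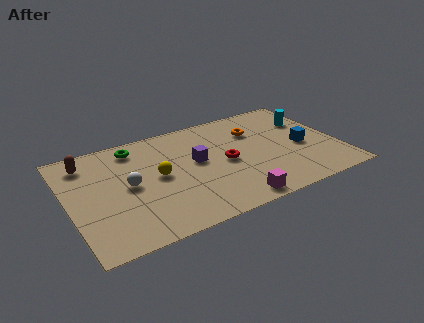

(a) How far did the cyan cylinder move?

2.4

The cyan cylinder was near (11.3, 2.9) before and (11.7, 5.3) after, so it travelled √(0.4² + 2.4²) ≈ 2.4 units.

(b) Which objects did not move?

the red torus and the brown capsule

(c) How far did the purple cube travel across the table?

2.7

From (8.2, 6.0) to (6.1, 4.3), the purple cube covered √(2.1² + 1.7²) ≈ 2.7 units.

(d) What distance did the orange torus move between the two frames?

1.5

The orange torus was near (10.4, 4.8) before and (9.1, 5.5) after, so it travelled √(1.3² + 0.7²) ≈ 1.5 units.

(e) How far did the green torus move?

1.6

From (4.8, 5.7) to (3.4, 6.5), the green torus covered √(1.4² + 0.8²) ≈ 1.6 units.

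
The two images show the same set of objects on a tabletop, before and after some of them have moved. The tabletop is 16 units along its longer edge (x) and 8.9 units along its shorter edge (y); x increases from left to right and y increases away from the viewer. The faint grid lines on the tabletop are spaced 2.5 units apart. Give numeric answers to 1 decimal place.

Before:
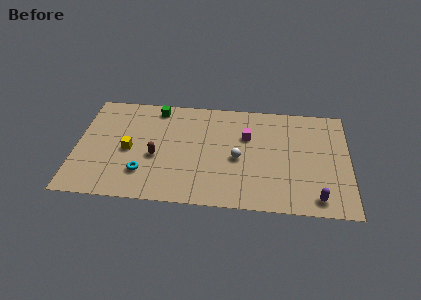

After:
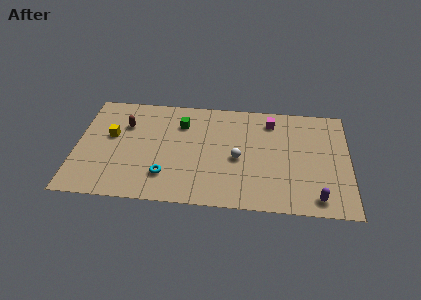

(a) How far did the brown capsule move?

3.1

The brown capsule moved from about (4.7, 3.7) to (2.8, 6.2), a distance of √(1.9² + 2.5²) ≈ 3.1.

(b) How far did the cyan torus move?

1.3

The cyan torus was near (4.0, 2.3) before and (5.3, 2.2) after, so it travelled √(1.3² + 0.1²) ≈ 1.3 units.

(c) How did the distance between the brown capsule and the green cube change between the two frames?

-0.8

They were about 4.1 units apart before and 3.3 after — 0.8 units closer together.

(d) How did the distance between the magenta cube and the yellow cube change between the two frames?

+2.5

The distance was about 7.1 in the first image and 9.6 in the second, so they moved 2.5 units further apart.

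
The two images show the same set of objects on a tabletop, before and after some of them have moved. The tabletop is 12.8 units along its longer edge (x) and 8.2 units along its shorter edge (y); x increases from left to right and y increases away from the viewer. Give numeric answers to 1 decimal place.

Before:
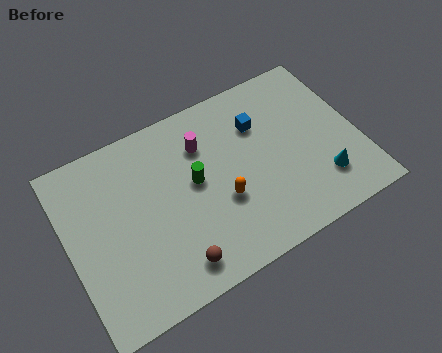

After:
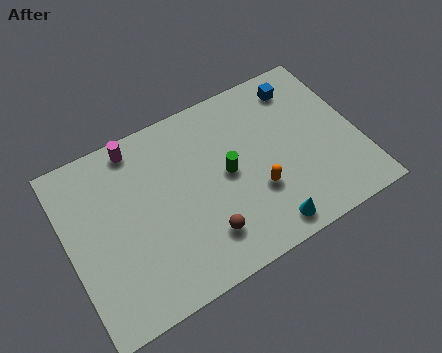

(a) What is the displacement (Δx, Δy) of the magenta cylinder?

(-2.8, 1.3)

The magenta cylinder was at about (6.2, 6.0) and moved to about (3.4, 7.3).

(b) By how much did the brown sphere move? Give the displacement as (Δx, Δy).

(1.4, 0.6)

The brown sphere was at about (4.2, 1.3) and moved to about (5.6, 1.9).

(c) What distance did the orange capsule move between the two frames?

1.5

The orange capsule was near (6.6, 3.1) before and (8.1, 2.8) after, so it travelled √(1.5² + 0.3²) ≈ 1.5 units.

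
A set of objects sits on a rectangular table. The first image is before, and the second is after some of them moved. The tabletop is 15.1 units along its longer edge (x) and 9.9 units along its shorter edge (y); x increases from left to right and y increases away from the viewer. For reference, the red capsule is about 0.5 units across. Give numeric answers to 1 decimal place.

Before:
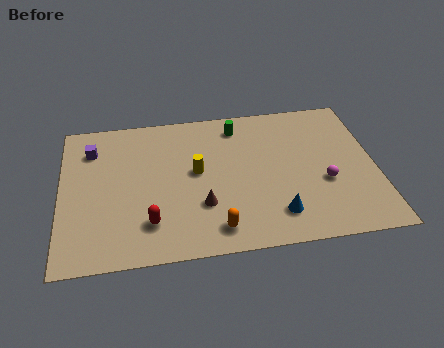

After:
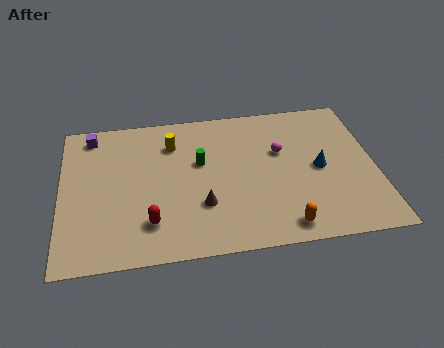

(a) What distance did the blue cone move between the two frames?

3.6

From (10.2, 2.0) to (12.4, 4.8), the blue cone covered √(2.2² + 2.8²) ≈ 3.6 units.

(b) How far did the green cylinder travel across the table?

3.0

The green cylinder was near (8.6, 8.3) before and (6.7, 6.0) after, so it travelled √(1.9² + 2.3²) ≈ 3.0 units.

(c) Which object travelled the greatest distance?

the blue cone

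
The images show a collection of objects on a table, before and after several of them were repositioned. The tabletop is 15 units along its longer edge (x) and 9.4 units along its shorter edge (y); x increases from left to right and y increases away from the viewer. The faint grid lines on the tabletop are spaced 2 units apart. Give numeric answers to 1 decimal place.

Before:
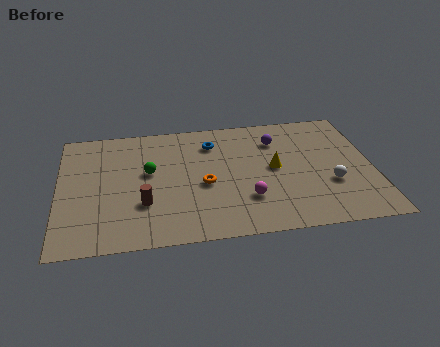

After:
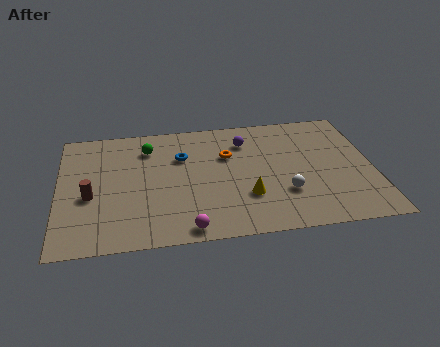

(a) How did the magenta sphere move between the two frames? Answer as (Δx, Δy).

(-2.9, -1.8)

From the two frames, the magenta sphere sits at roughly (8.9, 2.7) before and (6.0, 0.9) after.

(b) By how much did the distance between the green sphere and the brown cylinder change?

+2.0

The distance was about 2.4 in the first image and 4.4 in the second, so they moved 2.0 units further apart.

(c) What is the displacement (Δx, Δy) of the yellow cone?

(-1.4, -2.0)

The yellow cone started near (10.3, 4.9) and ended near (8.9, 2.9).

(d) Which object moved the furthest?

the magenta sphere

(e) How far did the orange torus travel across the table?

2.4

From (6.9, 4.1) to (8.1, 6.2), the orange torus covered √(1.2² + 2.1²) ≈ 2.4 units.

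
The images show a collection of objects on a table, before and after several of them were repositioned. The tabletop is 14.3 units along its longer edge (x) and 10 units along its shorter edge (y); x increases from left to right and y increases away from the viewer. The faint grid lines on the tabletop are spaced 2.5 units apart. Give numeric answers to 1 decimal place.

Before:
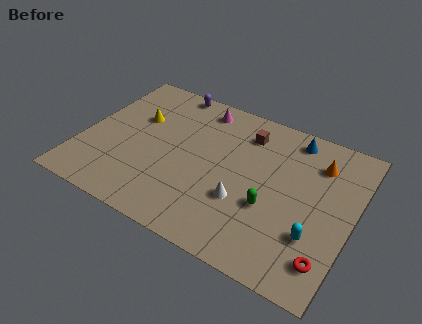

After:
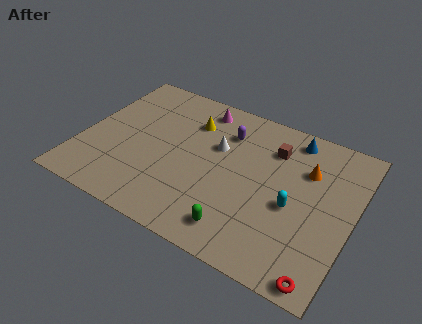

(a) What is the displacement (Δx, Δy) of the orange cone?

(-0.5, -0.7)

The orange cone was at about (12.2, 7.6) and moved to about (11.7, 6.9).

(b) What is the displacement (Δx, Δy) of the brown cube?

(1.5, -0.4)

The brown cube started near (8.3, 7.9) and ended near (9.8, 7.5).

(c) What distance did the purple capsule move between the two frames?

3.8

The purple capsule moved from about (3.9, 9.2) to (7.3, 7.5), a distance of √(3.4² + 1.7²) ≈ 3.8.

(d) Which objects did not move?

the magenta cone and the blue cone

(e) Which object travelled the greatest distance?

the purple capsule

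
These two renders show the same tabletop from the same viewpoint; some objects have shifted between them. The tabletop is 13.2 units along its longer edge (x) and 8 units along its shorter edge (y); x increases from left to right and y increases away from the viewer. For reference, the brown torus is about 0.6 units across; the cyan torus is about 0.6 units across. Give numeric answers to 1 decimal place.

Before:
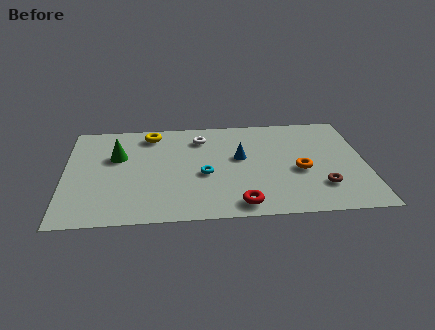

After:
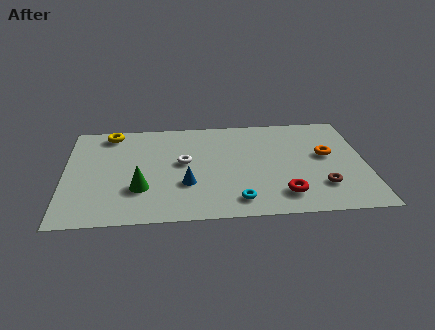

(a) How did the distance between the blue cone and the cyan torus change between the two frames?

+0.6

They were about 2.0 units apart before and 2.6 after — 0.6 units further apart.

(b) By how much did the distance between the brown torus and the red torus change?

-2.0

The distance was about 3.8 in the first image and 1.8 in the second, so they moved 2.0 units closer together.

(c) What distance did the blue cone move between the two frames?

3.1

The blue cone moved from about (7.7, 4.6) to (5.3, 2.7), a distance of √(2.4² + 1.9²) ≈ 3.1.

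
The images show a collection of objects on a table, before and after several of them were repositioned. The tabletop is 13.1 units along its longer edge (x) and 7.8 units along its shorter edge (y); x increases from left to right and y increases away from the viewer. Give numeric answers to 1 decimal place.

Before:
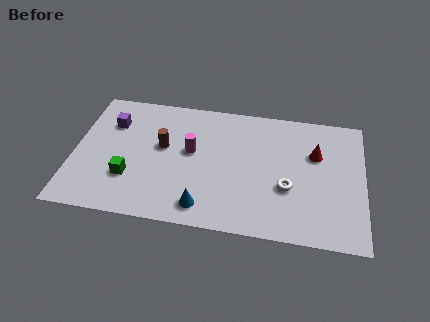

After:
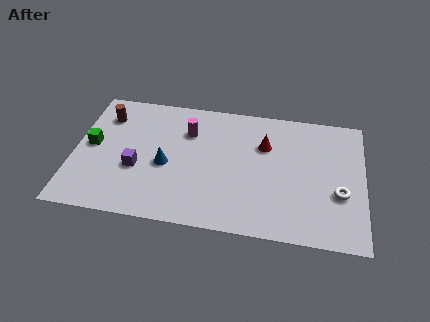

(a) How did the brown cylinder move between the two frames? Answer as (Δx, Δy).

(-2.7, 1.5)

From the two frames, the brown cylinder sits at roughly (4.0, 4.5) before and (1.3, 6.0) after.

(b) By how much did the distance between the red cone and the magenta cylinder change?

-2.1

Before: roughly 5.6 units apart; after: 3.5. That's 2.1 units closer together.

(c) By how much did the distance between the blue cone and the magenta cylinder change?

-0.9

Before: roughly 3.3 units apart; after: 2.4. That's 0.9 units closer together.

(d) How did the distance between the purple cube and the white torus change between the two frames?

+0.6

They were about 8.5 units apart before and 9.1 after — 0.6 units further apart.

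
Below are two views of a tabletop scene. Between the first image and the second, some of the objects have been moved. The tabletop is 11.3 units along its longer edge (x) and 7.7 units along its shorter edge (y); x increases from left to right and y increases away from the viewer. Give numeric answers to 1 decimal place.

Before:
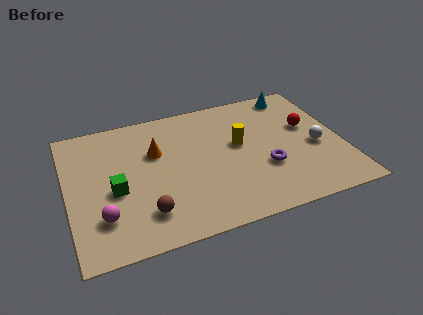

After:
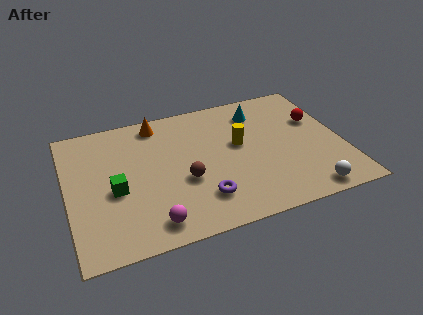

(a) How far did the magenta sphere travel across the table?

2.1

The magenta sphere moved from about (1.3, 2.0) to (3.2, 1.1), a distance of √(1.9² + 0.9²) ≈ 2.1.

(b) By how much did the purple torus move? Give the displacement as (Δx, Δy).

(-2.7, -0.9)

The purple torus was at about (8.0, 2.7) and moved to about (5.3, 1.8).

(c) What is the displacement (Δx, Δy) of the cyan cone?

(-1.6, -0.7)

The cyan cone was at about (9.7, 6.8) and moved to about (8.1, 6.1).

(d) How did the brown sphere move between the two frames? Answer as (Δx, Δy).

(1.7, 1.3)

The brown sphere was at about (3.0, 1.7) and moved to about (4.7, 3.0).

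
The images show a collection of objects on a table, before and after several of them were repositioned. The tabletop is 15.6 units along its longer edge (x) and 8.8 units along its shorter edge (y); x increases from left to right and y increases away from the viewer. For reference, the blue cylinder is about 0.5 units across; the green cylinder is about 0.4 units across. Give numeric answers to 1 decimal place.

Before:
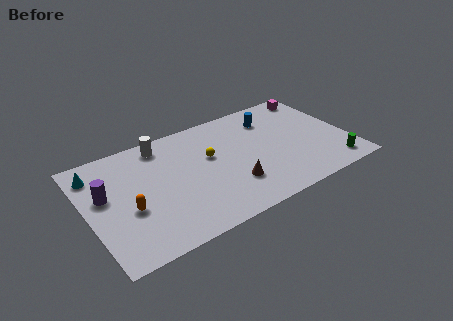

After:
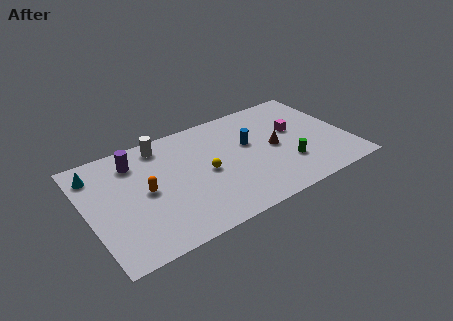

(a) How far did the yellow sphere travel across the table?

1.2

From (7.4, 5.3) to (7.0, 4.2), the yellow sphere covered √(0.4² + 1.1²) ≈ 1.2 units.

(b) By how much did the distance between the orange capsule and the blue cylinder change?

-3.2

They were about 9.7 units apart before and 6.5 after — 3.2 units closer together.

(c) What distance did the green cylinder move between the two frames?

2.9

The green cylinder was near (14.3, 1.3) before and (11.7, 2.6) after, so it travelled √(2.6² + 1.3²) ≈ 2.9 units.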